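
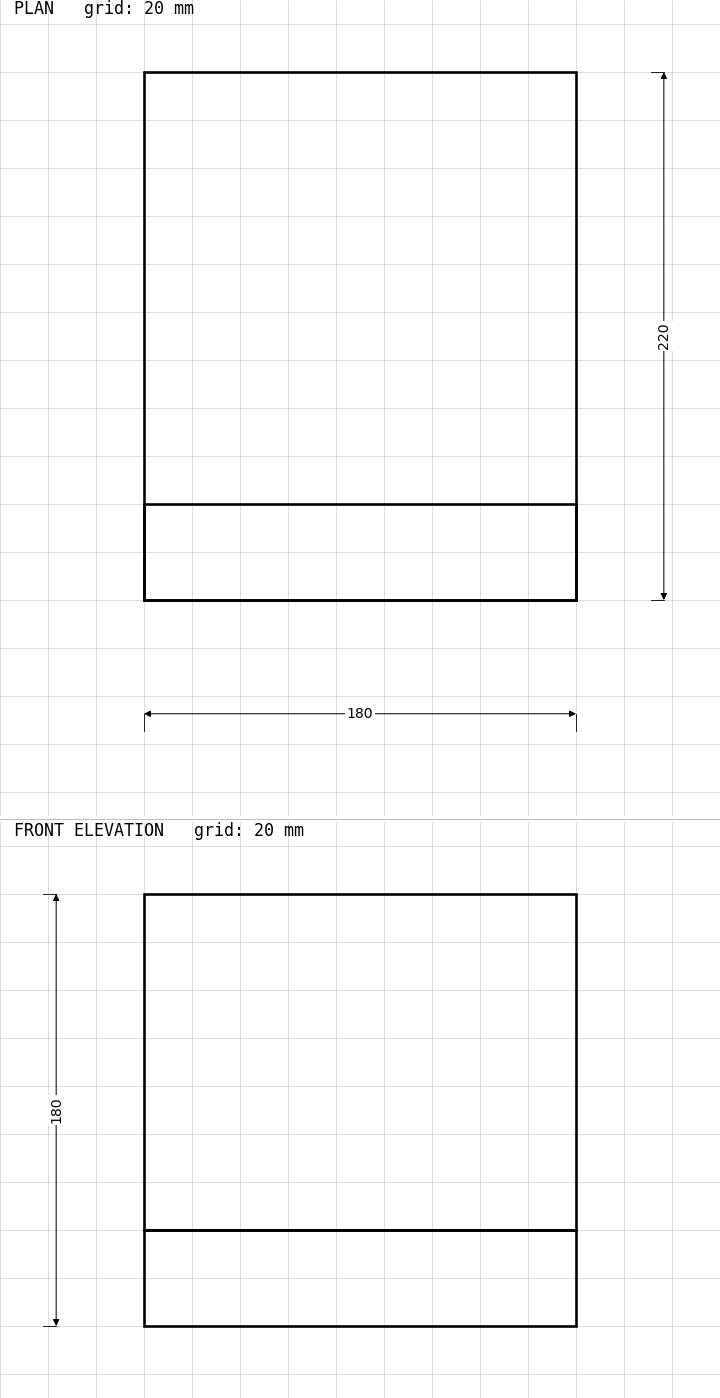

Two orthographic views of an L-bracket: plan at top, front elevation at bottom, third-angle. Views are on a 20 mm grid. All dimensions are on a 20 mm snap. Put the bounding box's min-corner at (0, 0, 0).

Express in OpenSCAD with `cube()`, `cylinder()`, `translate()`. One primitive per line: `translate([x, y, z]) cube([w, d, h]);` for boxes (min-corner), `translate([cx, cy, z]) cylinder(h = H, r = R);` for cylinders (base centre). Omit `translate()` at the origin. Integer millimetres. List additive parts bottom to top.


cube([180, 220, 40]);
translate([0, 0, 40]) cube([180, 40, 140]);


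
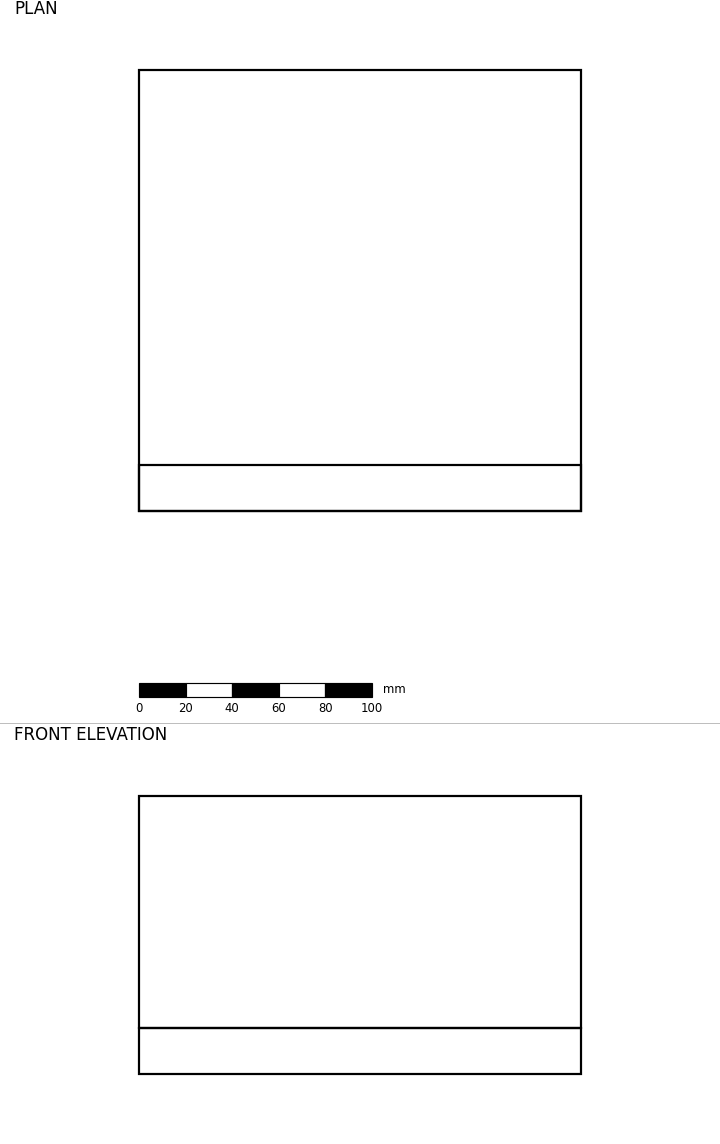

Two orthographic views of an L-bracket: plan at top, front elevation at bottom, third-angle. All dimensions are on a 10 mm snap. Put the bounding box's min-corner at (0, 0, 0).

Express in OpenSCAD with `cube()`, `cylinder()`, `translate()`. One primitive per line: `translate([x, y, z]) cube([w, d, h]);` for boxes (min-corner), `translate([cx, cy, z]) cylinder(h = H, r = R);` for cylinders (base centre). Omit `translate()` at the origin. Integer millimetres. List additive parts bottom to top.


cube([190, 190, 20]);
translate([0, 0, 20]) cube([190, 20, 100]);


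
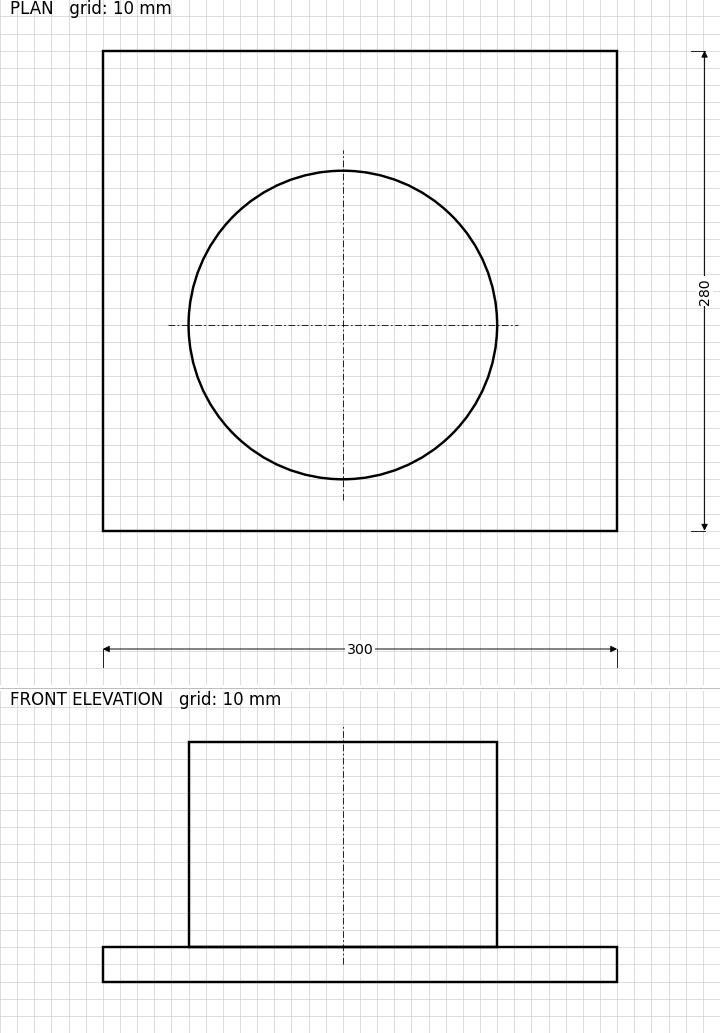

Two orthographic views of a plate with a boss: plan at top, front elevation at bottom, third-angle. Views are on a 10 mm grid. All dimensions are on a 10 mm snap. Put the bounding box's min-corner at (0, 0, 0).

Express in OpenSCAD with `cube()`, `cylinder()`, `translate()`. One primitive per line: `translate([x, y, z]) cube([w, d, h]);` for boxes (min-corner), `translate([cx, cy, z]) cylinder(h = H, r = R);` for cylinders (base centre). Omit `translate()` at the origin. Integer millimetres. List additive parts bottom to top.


cube([300, 280, 20]);
translate([140, 120, 20]) cylinder(h = 120, r = 90);


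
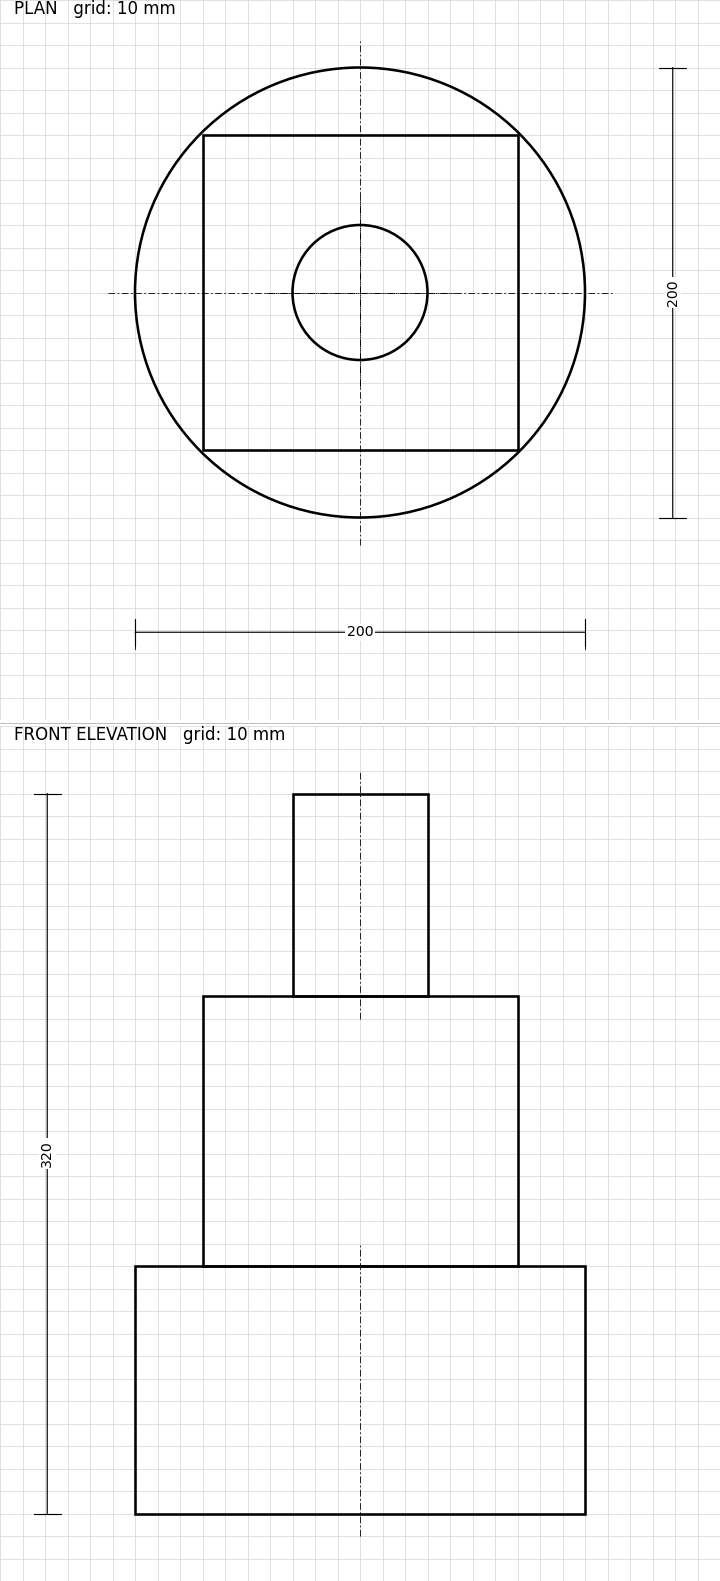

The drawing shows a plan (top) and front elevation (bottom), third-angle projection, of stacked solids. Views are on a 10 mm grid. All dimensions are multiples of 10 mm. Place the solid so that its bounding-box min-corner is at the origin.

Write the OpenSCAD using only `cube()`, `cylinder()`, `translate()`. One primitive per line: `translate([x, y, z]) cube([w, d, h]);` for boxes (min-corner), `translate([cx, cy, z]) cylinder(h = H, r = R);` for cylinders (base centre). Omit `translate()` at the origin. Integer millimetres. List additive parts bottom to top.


translate([100, 100, 0]) cylinder(h = 110, r = 100);
translate([30, 30, 110]) cube([140, 140, 120]);
translate([100, 100, 230]) cylinder(h = 90, r = 30);


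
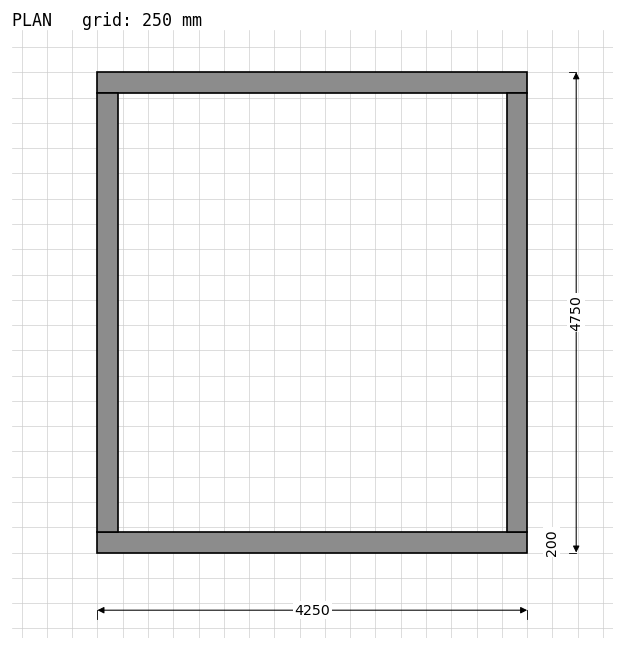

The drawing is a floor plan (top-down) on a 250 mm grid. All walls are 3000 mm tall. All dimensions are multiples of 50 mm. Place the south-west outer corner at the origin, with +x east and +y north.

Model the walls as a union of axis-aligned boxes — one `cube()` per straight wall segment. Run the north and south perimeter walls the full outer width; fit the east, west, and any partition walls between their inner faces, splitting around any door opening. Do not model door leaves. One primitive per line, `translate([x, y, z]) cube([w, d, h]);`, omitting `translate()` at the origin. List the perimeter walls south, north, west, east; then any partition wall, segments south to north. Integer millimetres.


cube([4250, 200, 3000]);
translate([0, 4550, 0]) cube([4250, 200, 3000]);
translate([0, 200, 0]) cube([200, 4350, 3000]);
translate([4050, 200, 0]) cube([200, 4350, 3000]);


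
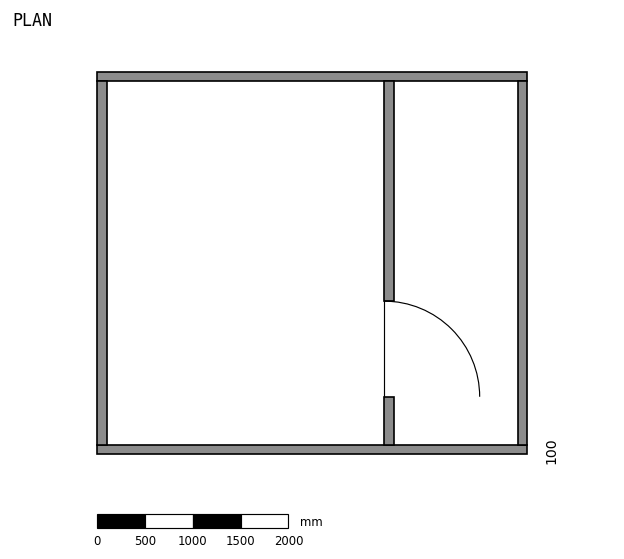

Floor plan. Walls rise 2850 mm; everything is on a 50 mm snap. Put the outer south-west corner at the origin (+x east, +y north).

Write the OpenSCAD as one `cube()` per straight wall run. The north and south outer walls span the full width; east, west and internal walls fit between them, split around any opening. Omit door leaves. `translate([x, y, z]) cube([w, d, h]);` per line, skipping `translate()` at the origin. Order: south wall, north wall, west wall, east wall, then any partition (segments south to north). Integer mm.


cube([4500, 100, 2850]);
translate([0, 3900, 0]) cube([4500, 100, 2850]);
translate([0, 100, 0]) cube([100, 3800, 2850]);
translate([4400, 100, 0]) cube([100, 3800, 2850]);
translate([3000, 100, 0]) cube([100, 500, 2850]);
translate([3000, 1600, 0]) cube([100, 2300, 2850]);


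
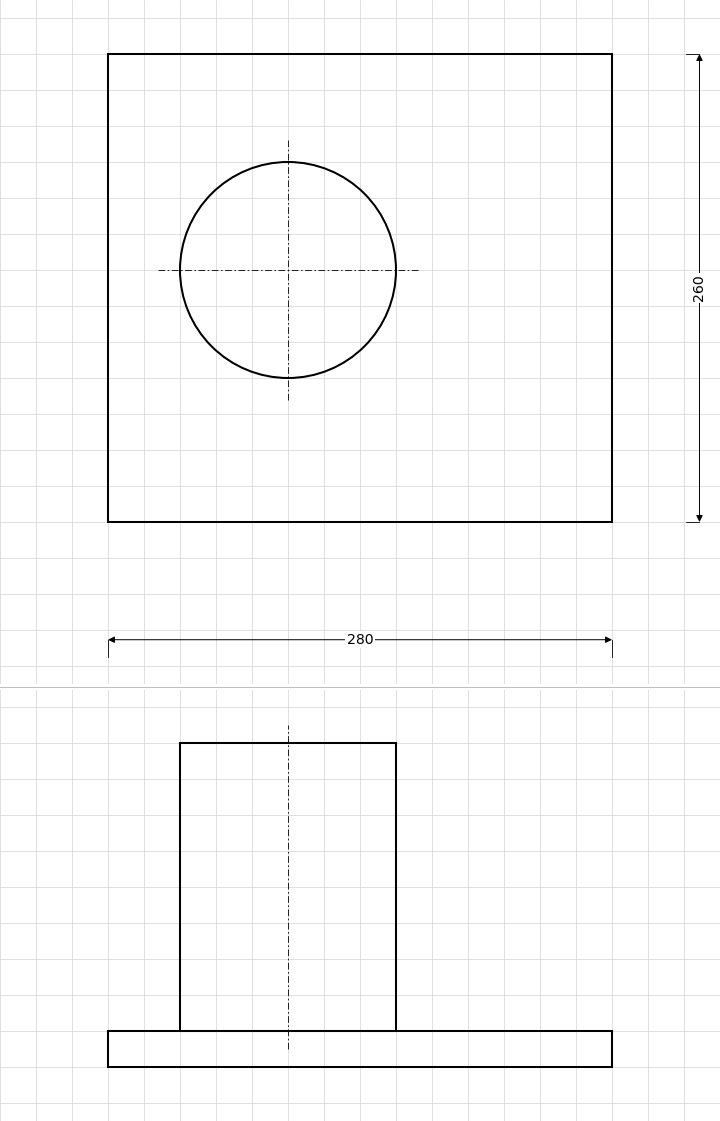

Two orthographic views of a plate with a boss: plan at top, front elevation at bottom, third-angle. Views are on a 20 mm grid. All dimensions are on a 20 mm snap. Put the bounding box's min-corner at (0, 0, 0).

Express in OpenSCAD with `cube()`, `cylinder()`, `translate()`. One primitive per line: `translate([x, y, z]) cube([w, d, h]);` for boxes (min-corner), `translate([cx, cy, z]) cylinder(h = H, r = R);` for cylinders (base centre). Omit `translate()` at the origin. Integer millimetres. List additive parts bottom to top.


cube([280, 260, 20]);
translate([100, 140, 20]) cylinder(h = 160, r = 60);


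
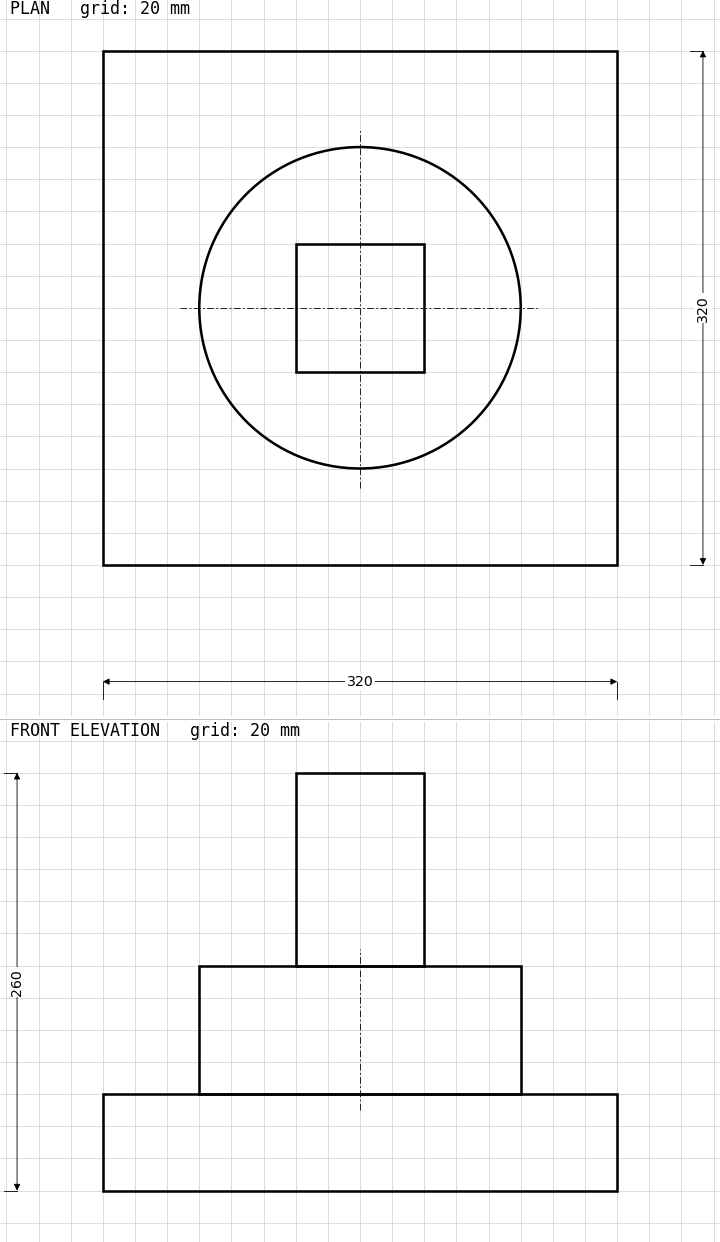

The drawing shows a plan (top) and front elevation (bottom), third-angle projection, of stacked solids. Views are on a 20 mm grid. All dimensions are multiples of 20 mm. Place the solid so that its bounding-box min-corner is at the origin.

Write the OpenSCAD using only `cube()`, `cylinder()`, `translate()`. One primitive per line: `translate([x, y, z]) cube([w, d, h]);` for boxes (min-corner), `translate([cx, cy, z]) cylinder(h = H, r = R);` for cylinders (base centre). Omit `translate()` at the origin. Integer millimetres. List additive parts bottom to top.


cube([320, 320, 60]);
translate([160, 160, 60]) cylinder(h = 80, r = 100);
translate([120, 120, 140]) cube([80, 80, 120]);


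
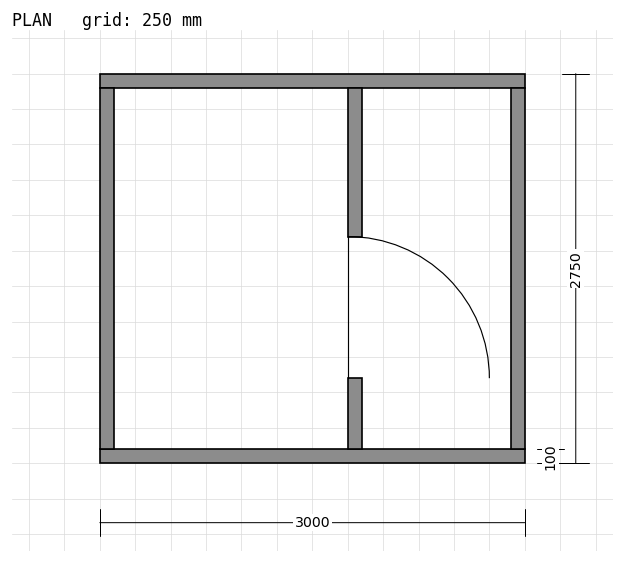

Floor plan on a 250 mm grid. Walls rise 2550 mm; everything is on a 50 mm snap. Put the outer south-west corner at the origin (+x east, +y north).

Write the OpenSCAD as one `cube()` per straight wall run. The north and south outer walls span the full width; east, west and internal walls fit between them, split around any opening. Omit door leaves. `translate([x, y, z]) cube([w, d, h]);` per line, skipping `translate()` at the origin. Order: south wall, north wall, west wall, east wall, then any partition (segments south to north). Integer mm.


cube([3000, 100, 2550]);
translate([0, 2650, 0]) cube([3000, 100, 2550]);
translate([0, 100, 0]) cube([100, 2550, 2550]);
translate([2900, 100, 0]) cube([100, 2550, 2550]);
translate([1750, 100, 0]) cube([100, 500, 2550]);
translate([1750, 1600, 0]) cube([100, 1050, 2550]);


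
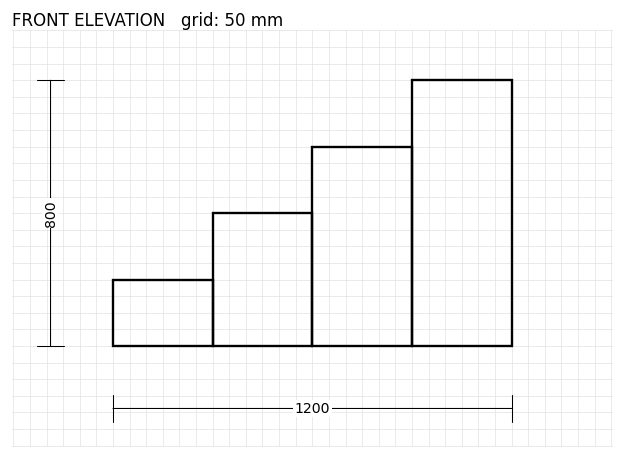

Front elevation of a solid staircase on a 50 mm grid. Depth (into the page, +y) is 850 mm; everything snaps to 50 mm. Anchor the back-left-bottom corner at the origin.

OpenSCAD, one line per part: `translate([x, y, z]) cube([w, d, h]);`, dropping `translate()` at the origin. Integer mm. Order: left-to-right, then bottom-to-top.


cube([300, 850, 200]);
translate([300, 0, 0]) cube([300, 850, 400]);
translate([600, 0, 0]) cube([300, 850, 600]);
translate([900, 0, 0]) cube([300, 850, 800]);


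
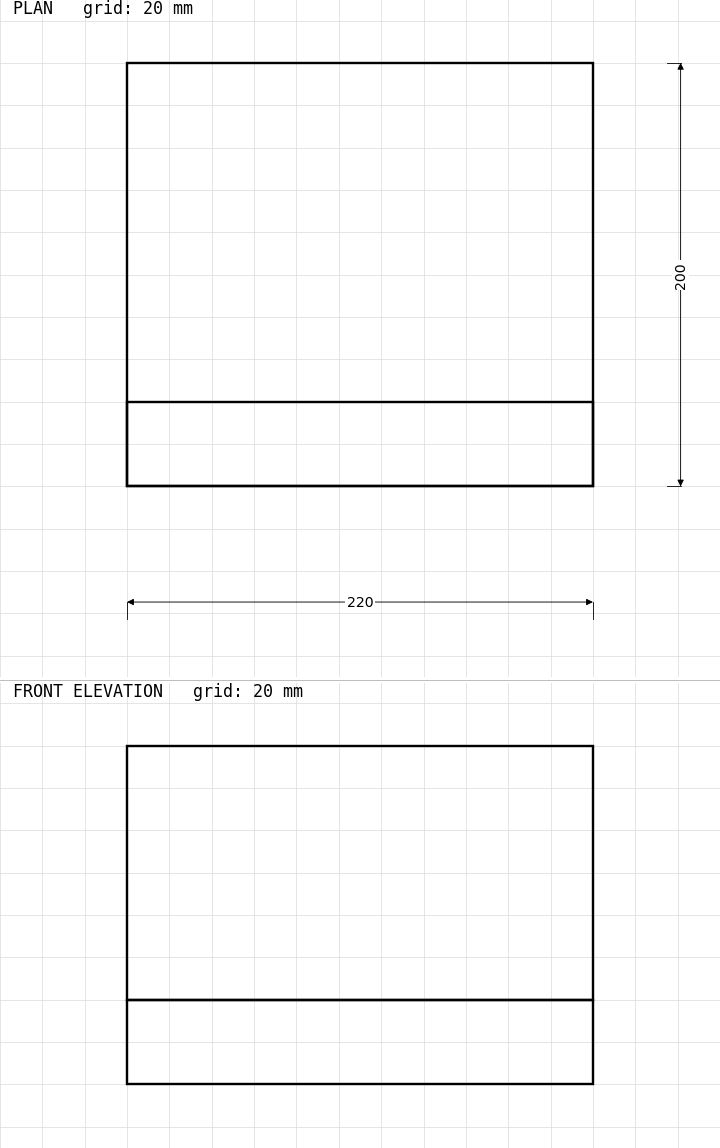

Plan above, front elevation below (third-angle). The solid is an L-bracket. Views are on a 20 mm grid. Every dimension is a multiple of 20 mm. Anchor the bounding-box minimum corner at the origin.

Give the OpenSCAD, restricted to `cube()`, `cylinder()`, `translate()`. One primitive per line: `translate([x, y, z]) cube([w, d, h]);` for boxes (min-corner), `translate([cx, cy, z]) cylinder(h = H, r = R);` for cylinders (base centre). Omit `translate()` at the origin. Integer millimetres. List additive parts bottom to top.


cube([220, 200, 40]);
translate([0, 0, 40]) cube([220, 40, 120]);


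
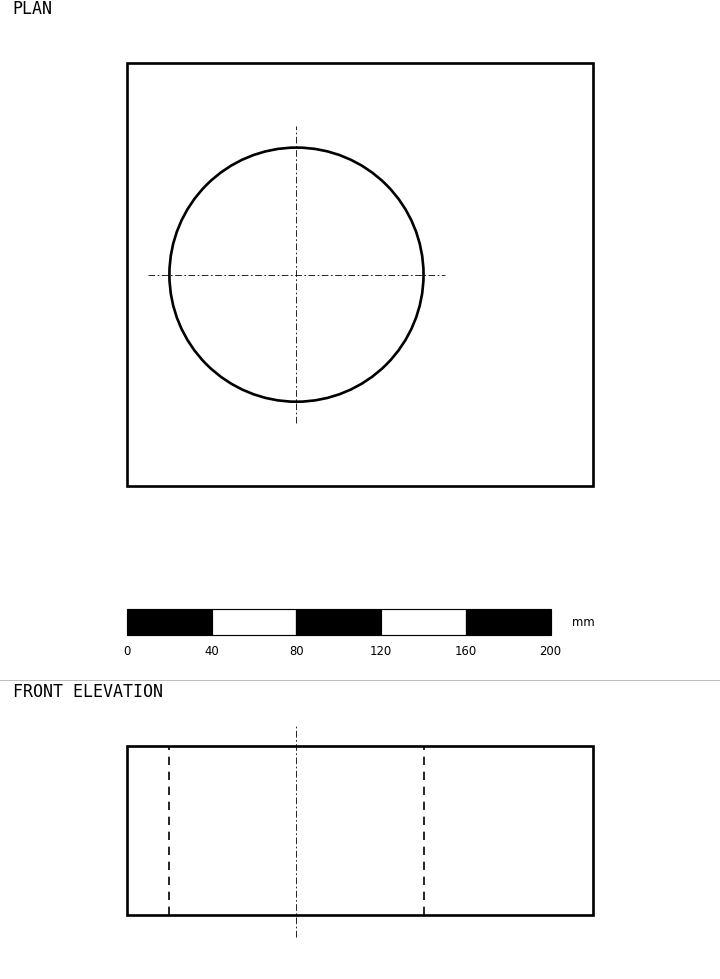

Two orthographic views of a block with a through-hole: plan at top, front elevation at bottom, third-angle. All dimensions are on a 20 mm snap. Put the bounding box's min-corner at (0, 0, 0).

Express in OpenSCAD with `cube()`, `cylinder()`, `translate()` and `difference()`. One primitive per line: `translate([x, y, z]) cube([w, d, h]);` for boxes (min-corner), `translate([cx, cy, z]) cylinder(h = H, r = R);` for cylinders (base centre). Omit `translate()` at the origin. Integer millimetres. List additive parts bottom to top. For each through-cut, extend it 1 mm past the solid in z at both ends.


difference() {
  cube([220, 200, 80]);
  translate([80, 100, -1]) cylinder(h = 82, r = 60);
}


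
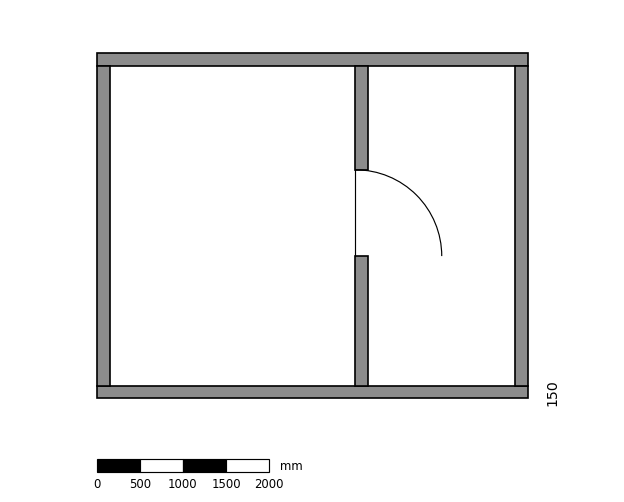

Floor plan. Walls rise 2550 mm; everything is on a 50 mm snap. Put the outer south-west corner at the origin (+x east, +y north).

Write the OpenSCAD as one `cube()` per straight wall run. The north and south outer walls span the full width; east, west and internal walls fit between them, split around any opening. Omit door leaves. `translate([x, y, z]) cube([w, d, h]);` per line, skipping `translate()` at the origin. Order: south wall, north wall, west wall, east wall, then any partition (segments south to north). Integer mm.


cube([5000, 150, 2550]);
translate([0, 3850, 0]) cube([5000, 150, 2550]);
translate([0, 150, 0]) cube([150, 3700, 2550]);
translate([4850, 150, 0]) cube([150, 3700, 2550]);
translate([3000, 150, 0]) cube([150, 1500, 2550]);
translate([3000, 2650, 0]) cube([150, 1200, 2550]);


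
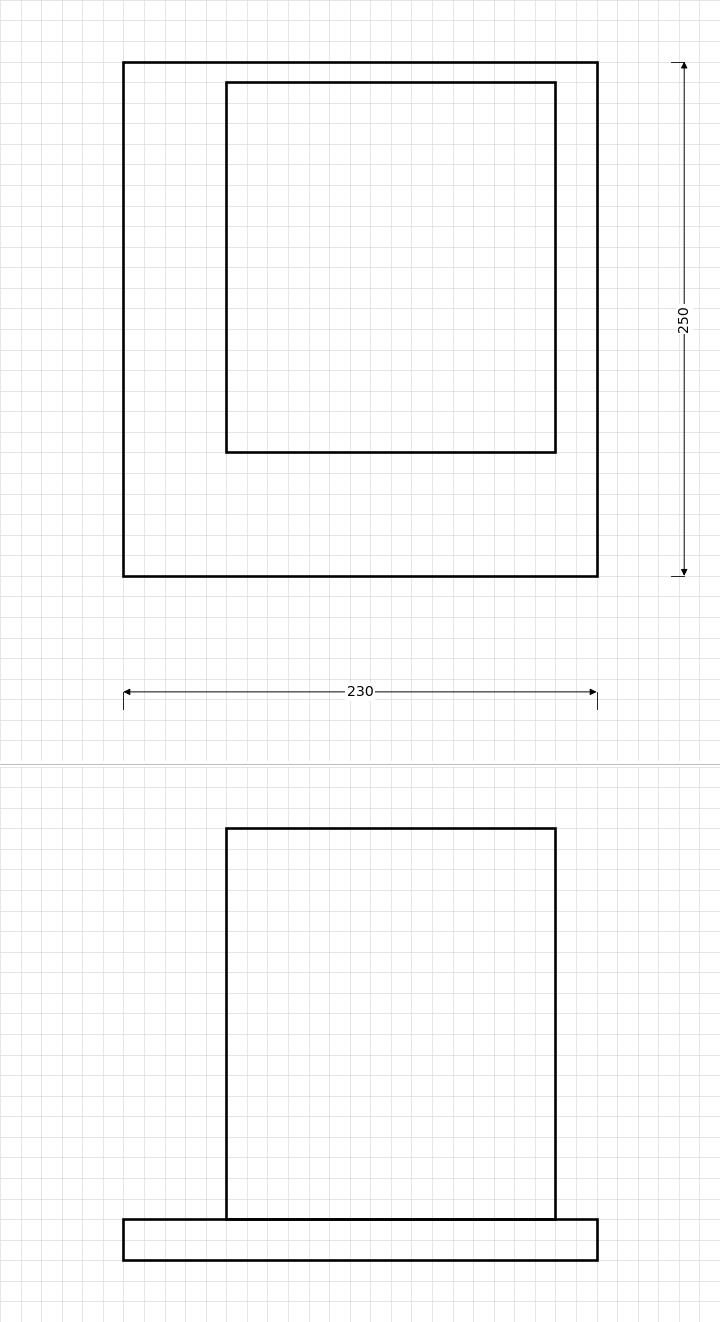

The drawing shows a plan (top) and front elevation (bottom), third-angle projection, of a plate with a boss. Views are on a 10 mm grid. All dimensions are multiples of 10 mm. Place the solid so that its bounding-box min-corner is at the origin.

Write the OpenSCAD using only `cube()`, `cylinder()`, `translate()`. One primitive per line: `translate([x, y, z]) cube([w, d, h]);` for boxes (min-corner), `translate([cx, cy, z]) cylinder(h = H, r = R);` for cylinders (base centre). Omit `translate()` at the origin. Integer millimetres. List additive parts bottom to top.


cube([230, 250, 20]);
translate([50, 60, 20]) cube([160, 180, 190]);


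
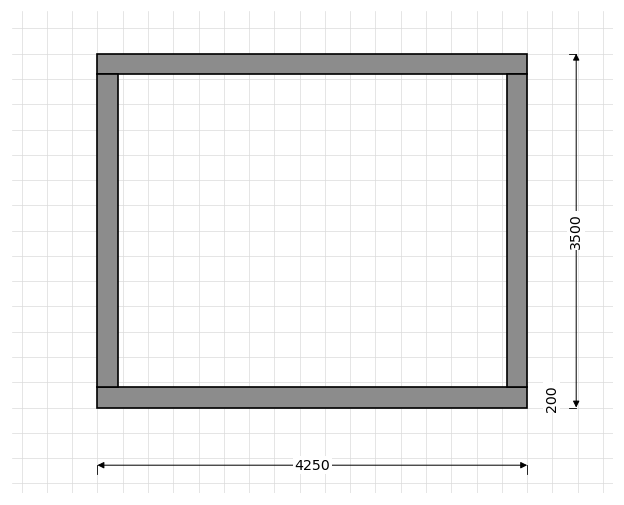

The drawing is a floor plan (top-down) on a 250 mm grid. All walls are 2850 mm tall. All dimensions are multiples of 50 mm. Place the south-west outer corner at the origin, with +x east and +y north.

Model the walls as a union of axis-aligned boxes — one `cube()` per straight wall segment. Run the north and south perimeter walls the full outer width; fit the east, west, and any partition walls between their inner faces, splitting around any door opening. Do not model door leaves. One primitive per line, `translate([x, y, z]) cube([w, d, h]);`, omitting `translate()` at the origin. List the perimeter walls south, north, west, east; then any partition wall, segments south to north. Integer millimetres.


cube([4250, 200, 2850]);
translate([0, 3300, 0]) cube([4250, 200, 2850]);
translate([0, 200, 0]) cube([200, 3100, 2850]);
translate([4050, 200, 0]) cube([200, 3100, 2850]);


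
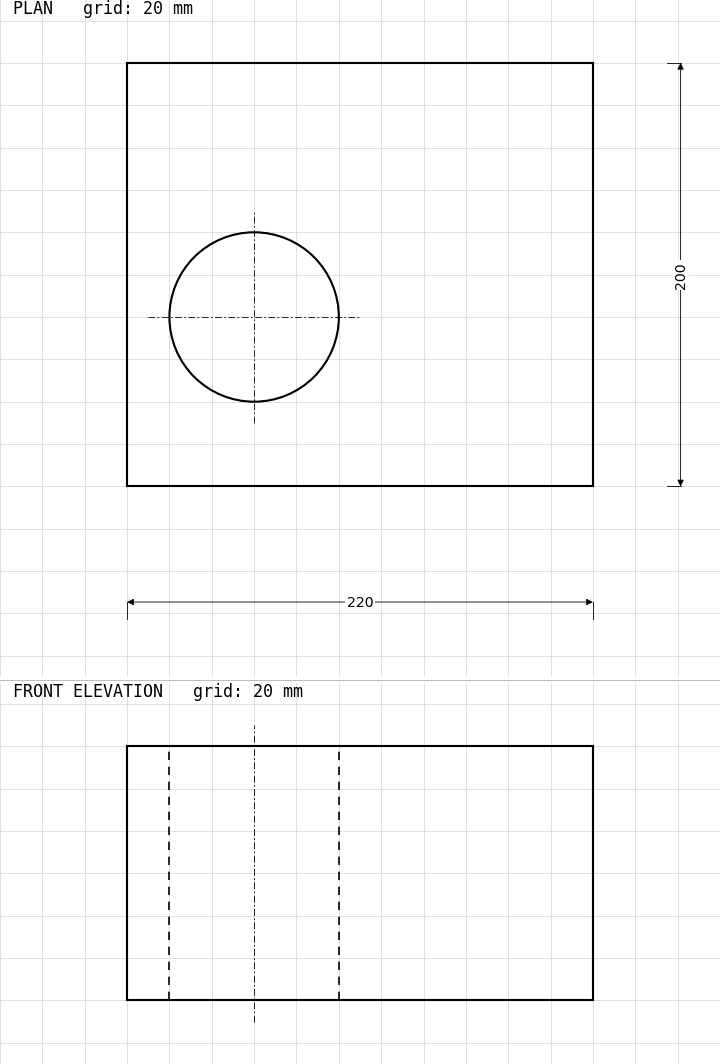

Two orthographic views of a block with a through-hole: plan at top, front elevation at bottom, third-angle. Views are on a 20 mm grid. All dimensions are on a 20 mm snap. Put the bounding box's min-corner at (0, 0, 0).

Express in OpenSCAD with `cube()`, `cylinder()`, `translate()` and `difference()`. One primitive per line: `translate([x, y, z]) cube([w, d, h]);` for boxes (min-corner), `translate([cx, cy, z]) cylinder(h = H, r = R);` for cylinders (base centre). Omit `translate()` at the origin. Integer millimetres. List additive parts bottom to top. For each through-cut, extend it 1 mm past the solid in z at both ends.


difference() {
  cube([220, 200, 120]);
  translate([60, 80, -1]) cylinder(h = 122, r = 40);
}


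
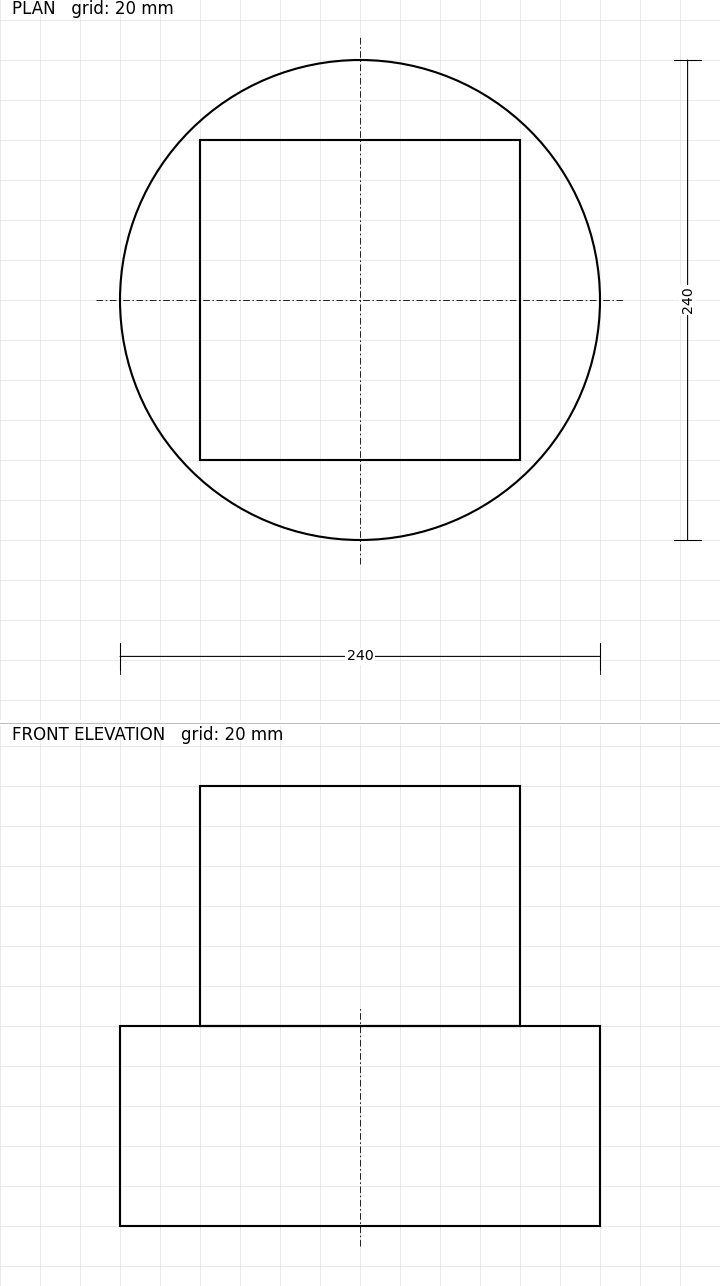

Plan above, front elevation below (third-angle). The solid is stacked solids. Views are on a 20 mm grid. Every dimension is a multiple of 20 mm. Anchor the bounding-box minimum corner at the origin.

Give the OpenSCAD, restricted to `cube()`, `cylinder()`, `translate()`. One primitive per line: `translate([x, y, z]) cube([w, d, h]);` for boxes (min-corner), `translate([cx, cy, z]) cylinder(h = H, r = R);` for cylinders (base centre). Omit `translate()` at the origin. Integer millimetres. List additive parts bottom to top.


translate([120, 120, 0]) cylinder(h = 100, r = 120);
translate([40, 40, 100]) cube([160, 160, 120]);


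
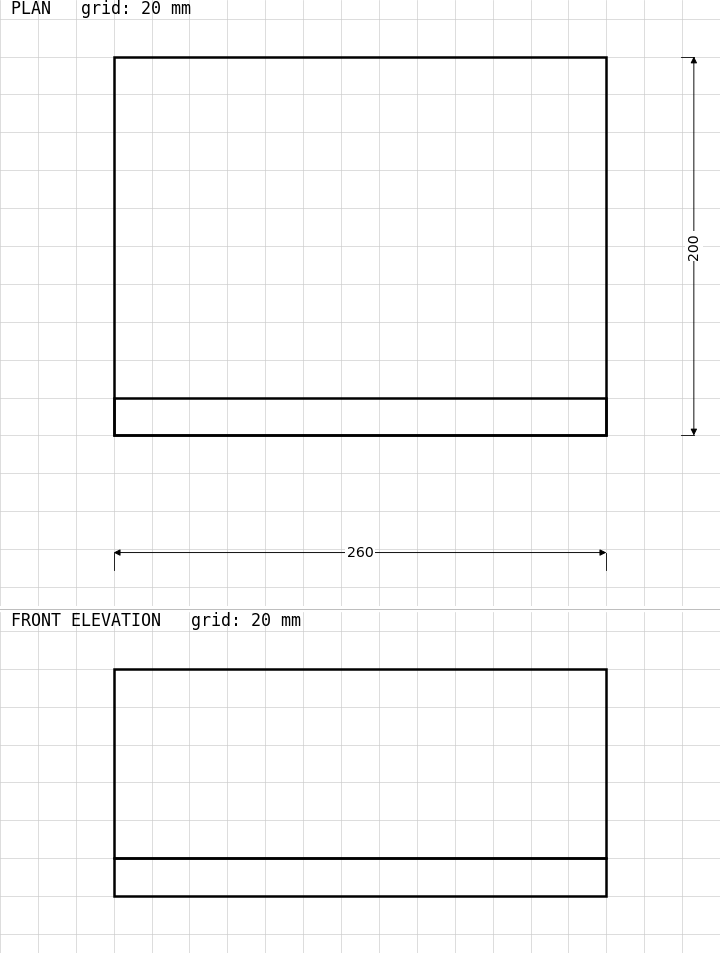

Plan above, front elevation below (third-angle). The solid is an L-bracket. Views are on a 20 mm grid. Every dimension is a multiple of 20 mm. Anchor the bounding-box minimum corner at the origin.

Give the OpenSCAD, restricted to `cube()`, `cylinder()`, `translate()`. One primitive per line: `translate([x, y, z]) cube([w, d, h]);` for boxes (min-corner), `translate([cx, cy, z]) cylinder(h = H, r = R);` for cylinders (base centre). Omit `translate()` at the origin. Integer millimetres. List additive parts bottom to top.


cube([260, 200, 20]);
translate([0, 0, 20]) cube([260, 20, 100]);


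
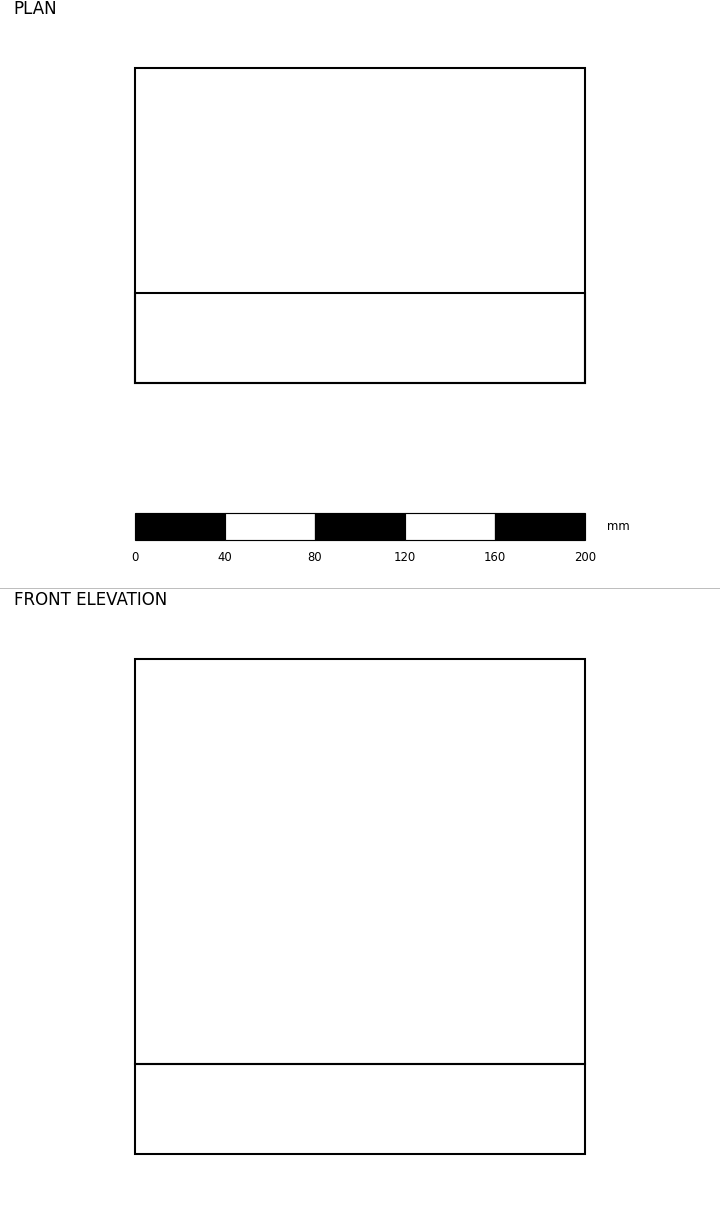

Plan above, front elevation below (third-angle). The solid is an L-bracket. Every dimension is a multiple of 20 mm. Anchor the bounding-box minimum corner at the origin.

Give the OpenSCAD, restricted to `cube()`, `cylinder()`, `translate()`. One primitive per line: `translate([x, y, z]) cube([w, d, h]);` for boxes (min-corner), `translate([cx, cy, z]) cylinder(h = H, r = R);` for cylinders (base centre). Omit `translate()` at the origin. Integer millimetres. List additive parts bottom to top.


cube([200, 140, 40]);
translate([0, 0, 40]) cube([200, 40, 180]);


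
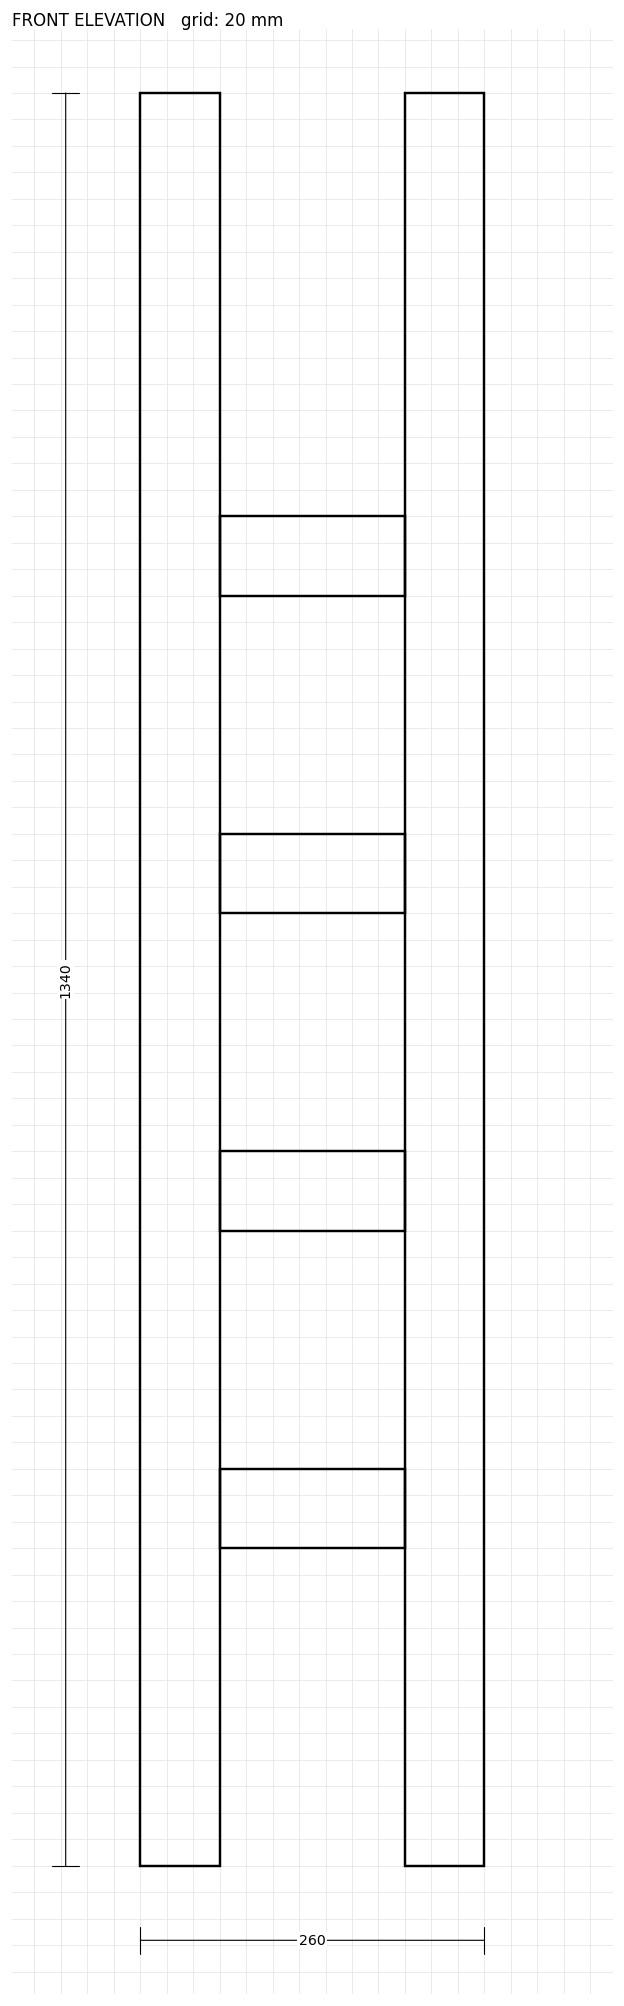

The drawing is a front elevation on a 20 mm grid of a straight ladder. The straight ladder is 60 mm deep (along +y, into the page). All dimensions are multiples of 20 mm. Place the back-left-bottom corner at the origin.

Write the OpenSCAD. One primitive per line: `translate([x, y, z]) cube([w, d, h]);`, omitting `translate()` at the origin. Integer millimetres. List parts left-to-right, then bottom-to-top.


cube([60, 60, 1340]);
translate([60, 0, 240]) cube([140, 60, 60]);
translate([60, 0, 480]) cube([140, 60, 60]);
translate([60, 0, 720]) cube([140, 60, 60]);
translate([60, 0, 960]) cube([140, 60, 60]);
translate([200, 0, 0]) cube([60, 60, 1340]);


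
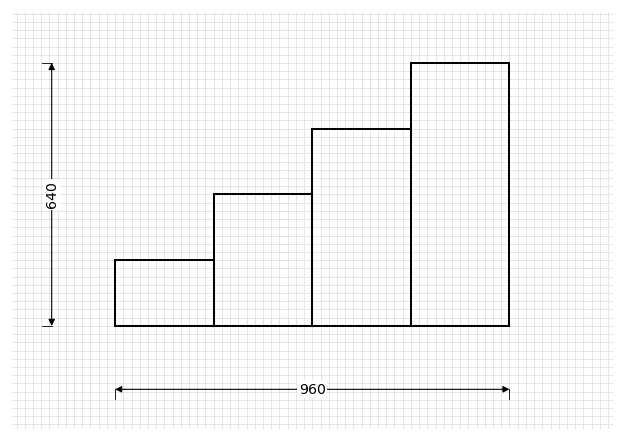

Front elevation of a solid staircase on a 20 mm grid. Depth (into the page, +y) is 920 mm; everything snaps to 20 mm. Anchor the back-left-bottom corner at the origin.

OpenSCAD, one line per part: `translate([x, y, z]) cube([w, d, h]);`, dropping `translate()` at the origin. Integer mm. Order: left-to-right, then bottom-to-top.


cube([240, 920, 160]);
translate([240, 0, 0]) cube([240, 920, 320]);
translate([480, 0, 0]) cube([240, 920, 480]);
translate([720, 0, 0]) cube([240, 920, 640]);


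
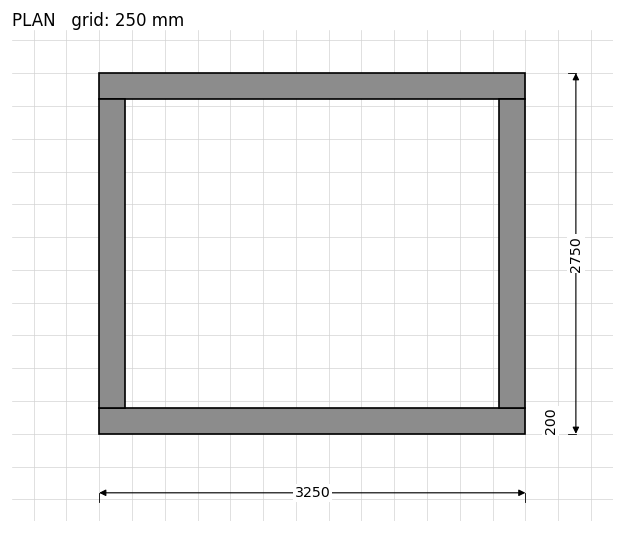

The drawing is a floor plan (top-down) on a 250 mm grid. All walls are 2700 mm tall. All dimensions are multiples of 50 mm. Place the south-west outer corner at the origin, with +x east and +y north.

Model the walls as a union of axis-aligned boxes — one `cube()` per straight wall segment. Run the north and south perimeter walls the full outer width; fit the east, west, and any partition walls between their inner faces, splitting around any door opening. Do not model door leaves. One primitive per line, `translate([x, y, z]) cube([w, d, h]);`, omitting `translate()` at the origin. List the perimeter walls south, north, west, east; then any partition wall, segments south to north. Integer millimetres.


cube([3250, 200, 2700]);
translate([0, 2550, 0]) cube([3250, 200, 2700]);
translate([0, 200, 0]) cube([200, 2350, 2700]);
translate([3050, 200, 0]) cube([200, 2350, 2700]);


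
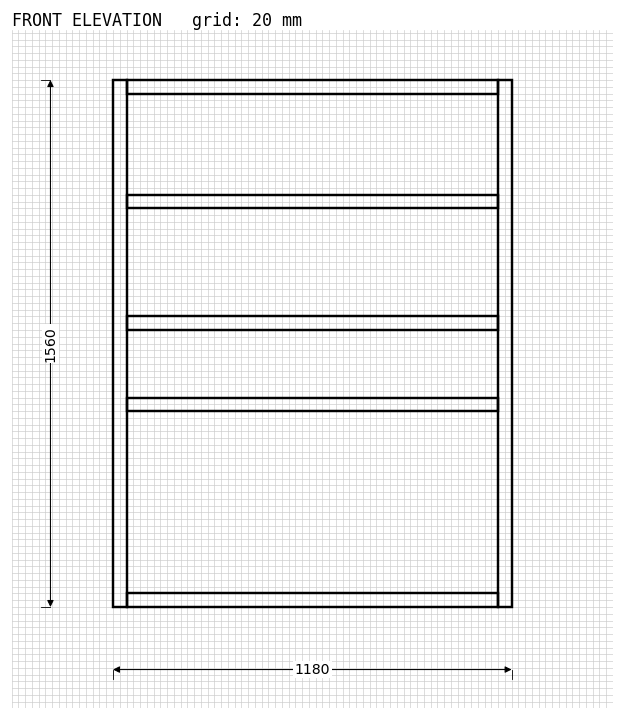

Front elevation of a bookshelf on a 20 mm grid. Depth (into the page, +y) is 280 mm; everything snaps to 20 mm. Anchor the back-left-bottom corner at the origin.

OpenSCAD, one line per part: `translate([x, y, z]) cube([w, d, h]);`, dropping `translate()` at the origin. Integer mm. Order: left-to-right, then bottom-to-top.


cube([40, 280, 1560]);
translate([40, 0, 0]) cube([1100, 280, 40]);
translate([40, 0, 580]) cube([1100, 280, 40]);
translate([40, 0, 820]) cube([1100, 280, 40]);
translate([40, 0, 1180]) cube([1100, 280, 40]);
translate([40, 0, 1520]) cube([1100, 280, 40]);
translate([1140, 0, 0]) cube([40, 280, 1560]);


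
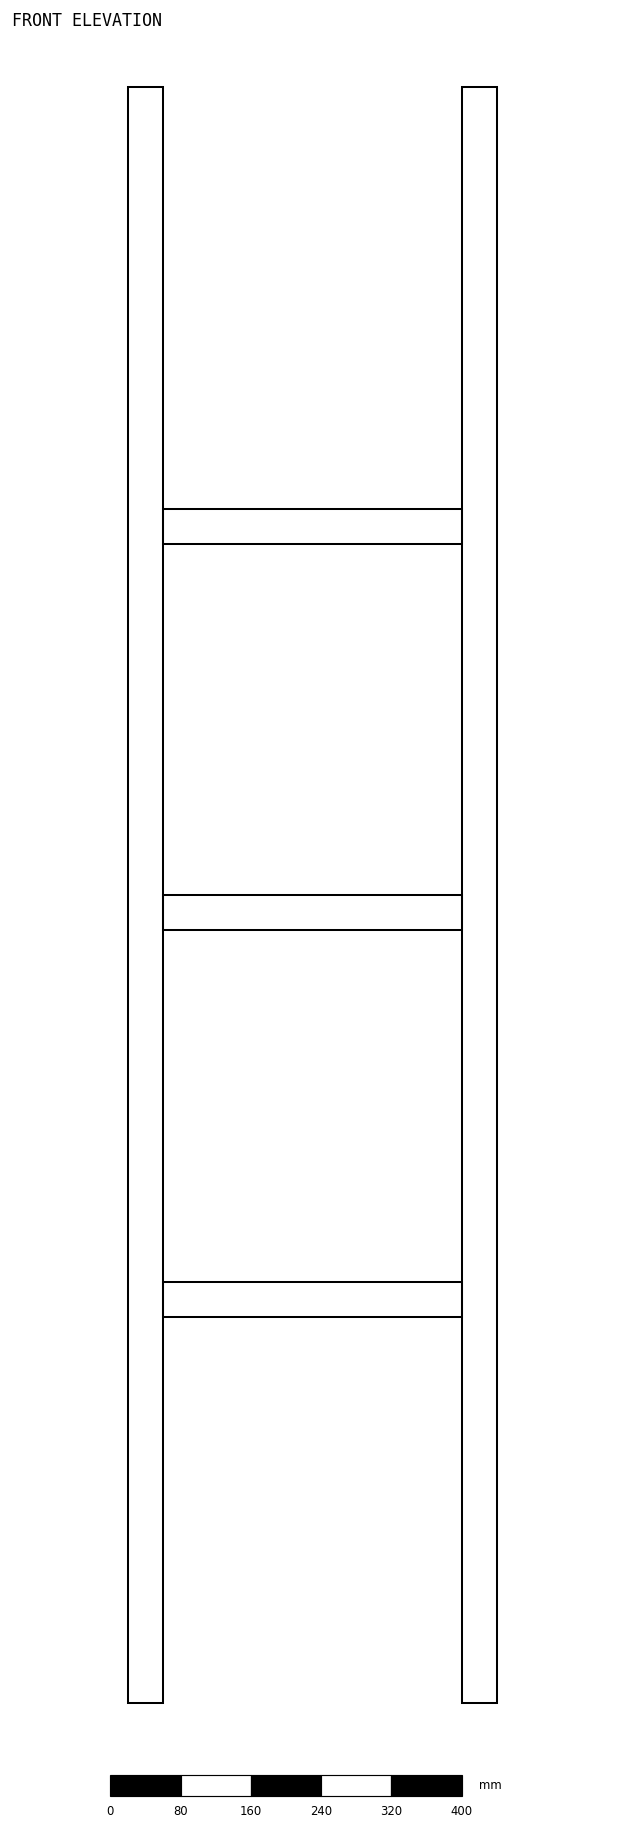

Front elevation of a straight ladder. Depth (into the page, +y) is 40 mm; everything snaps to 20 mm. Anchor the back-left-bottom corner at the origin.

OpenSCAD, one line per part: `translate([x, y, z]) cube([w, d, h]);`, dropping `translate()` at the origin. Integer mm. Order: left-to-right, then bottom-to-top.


cube([40, 40, 1840]);
translate([40, 0, 440]) cube([340, 40, 40]);
translate([40, 0, 880]) cube([340, 40, 40]);
translate([40, 0, 1320]) cube([340, 40, 40]);
translate([380, 0, 0]) cube([40, 40, 1840]);


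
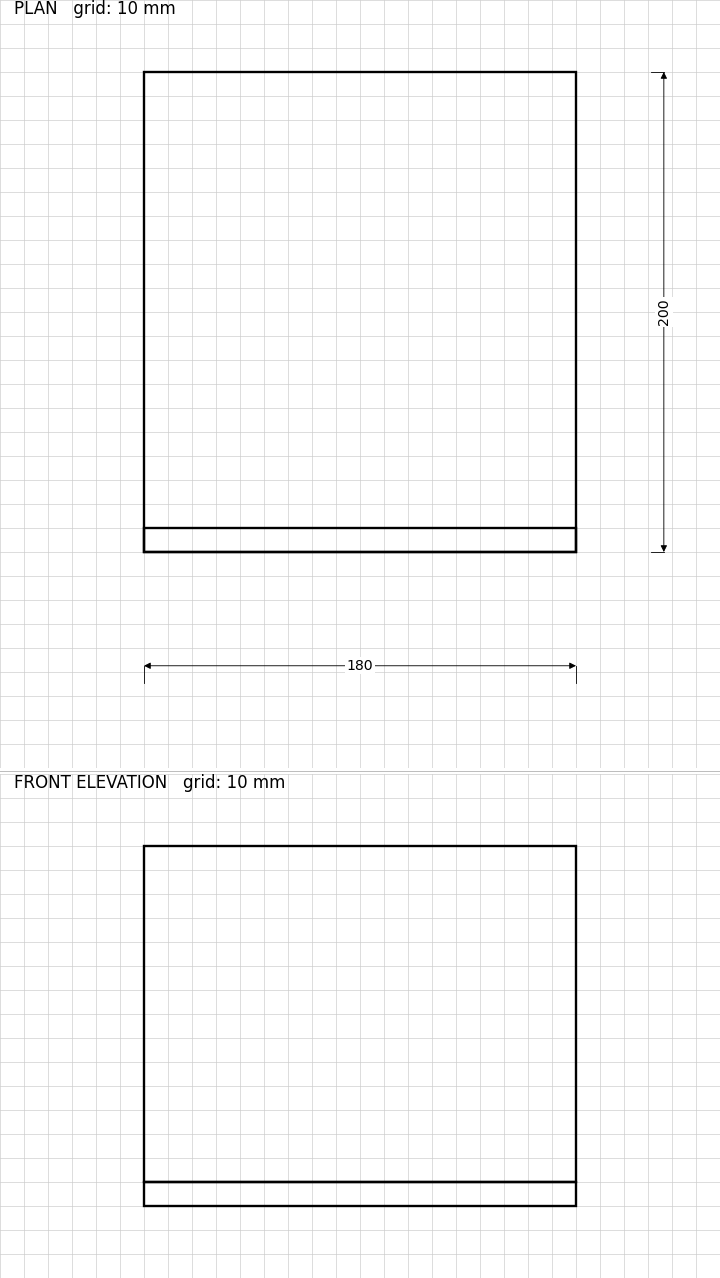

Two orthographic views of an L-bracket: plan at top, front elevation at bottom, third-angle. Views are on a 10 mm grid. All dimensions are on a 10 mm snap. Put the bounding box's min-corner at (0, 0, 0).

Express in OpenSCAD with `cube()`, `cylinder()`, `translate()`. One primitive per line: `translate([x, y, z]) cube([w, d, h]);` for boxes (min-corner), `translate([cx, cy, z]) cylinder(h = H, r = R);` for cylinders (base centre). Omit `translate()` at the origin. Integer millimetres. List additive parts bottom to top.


cube([180, 200, 10]);
translate([0, 0, 10]) cube([180, 10, 140]);


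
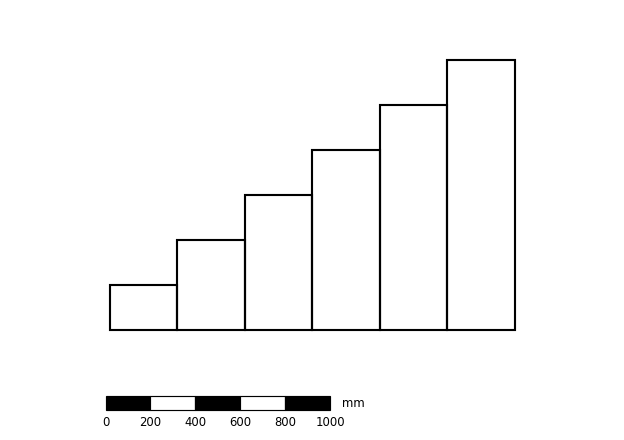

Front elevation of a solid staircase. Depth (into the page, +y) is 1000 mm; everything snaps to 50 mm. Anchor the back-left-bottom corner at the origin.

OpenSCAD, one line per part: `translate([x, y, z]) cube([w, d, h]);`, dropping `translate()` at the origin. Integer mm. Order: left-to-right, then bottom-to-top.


cube([300, 1000, 200]);
translate([300, 0, 0]) cube([300, 1000, 400]);
translate([600, 0, 0]) cube([300, 1000, 600]);
translate([900, 0, 0]) cube([300, 1000, 800]);
translate([1200, 0, 0]) cube([300, 1000, 1000]);
translate([1500, 0, 0]) cube([300, 1000, 1200]);


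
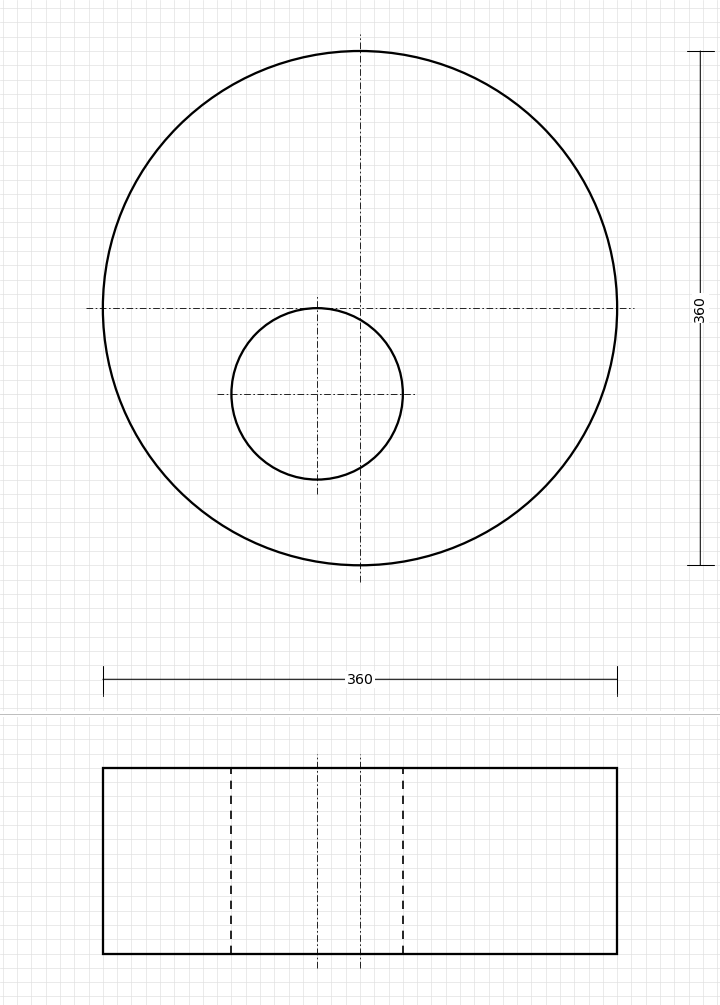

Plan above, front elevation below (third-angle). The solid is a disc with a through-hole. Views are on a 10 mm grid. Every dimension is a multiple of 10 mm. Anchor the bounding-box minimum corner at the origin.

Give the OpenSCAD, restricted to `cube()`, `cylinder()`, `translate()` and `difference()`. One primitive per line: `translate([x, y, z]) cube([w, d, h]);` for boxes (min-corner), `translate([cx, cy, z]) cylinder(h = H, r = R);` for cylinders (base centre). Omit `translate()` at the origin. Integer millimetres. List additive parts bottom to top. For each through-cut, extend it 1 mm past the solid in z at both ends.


difference() {
  translate([180, 180, 0]) cylinder(h = 130, r = 180);
  translate([150, 120, -1]) cylinder(h = 132, r = 60);
}


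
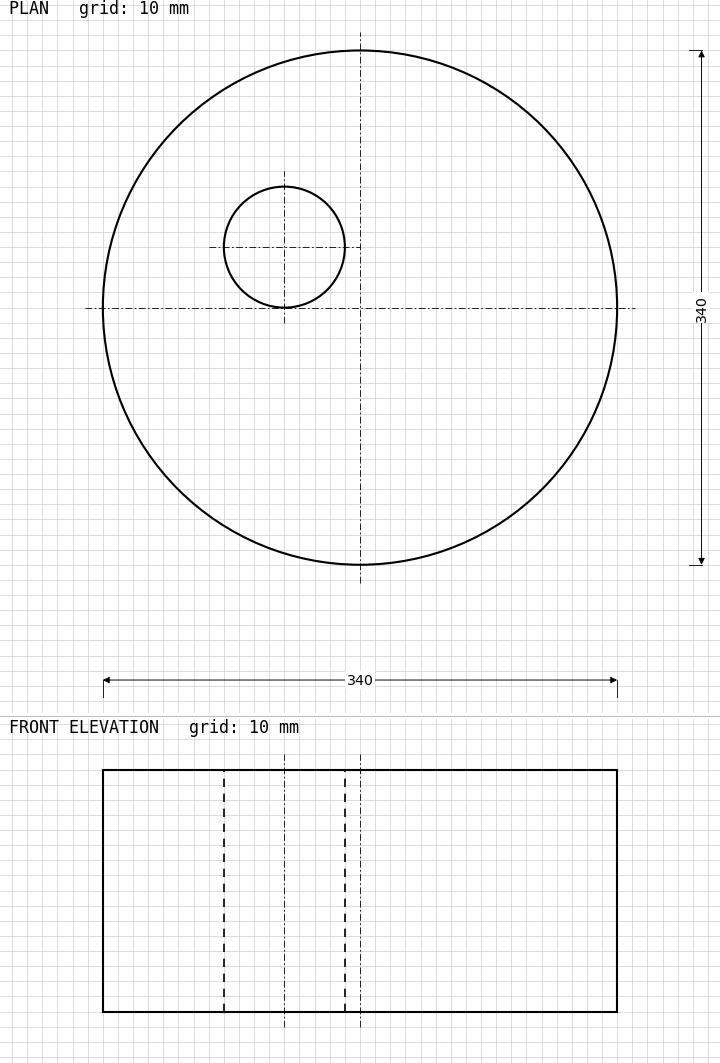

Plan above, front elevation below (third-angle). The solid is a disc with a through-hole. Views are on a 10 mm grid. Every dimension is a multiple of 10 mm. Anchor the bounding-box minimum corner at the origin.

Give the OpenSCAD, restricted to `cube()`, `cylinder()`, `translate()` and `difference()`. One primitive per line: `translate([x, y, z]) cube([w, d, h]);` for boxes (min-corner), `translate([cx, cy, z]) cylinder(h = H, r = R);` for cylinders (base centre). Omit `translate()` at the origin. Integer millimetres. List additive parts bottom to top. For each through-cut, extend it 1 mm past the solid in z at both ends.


difference() {
  translate([170, 170, 0]) cylinder(h = 160, r = 170);
  translate([120, 210, -1]) cylinder(h = 162, r = 40);
}


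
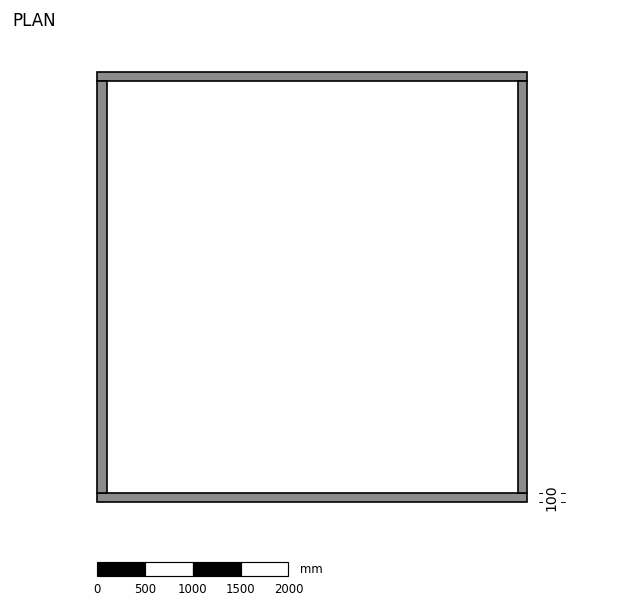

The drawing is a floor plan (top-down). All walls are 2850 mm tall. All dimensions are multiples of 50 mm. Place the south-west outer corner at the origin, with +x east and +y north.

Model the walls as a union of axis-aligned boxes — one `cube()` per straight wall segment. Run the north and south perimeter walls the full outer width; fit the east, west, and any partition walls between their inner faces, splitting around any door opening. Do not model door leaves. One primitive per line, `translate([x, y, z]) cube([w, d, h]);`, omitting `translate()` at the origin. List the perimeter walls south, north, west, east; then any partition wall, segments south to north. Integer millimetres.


cube([4500, 100, 2850]);
translate([0, 4400, 0]) cube([4500, 100, 2850]);
translate([0, 100, 0]) cube([100, 4300, 2850]);
translate([4400, 100, 0]) cube([100, 4300, 2850]);


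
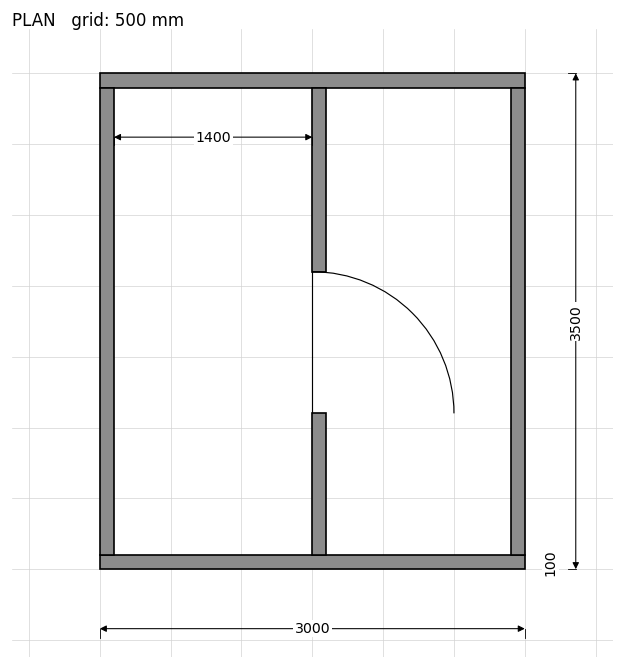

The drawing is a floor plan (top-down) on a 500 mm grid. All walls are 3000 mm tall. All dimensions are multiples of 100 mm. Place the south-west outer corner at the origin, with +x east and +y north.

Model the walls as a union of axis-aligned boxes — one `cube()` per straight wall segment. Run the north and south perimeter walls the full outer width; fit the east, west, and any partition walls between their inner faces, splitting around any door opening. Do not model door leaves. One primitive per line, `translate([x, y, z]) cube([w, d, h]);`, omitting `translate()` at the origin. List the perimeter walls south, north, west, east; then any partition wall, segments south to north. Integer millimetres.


cube([3000, 100, 3000]);
translate([0, 3400, 0]) cube([3000, 100, 3000]);
translate([0, 100, 0]) cube([100, 3300, 3000]);
translate([2900, 100, 0]) cube([100, 3300, 3000]);
translate([1500, 100, 0]) cube([100, 1000, 3000]);
translate([1500, 2100, 0]) cube([100, 1300, 3000]);


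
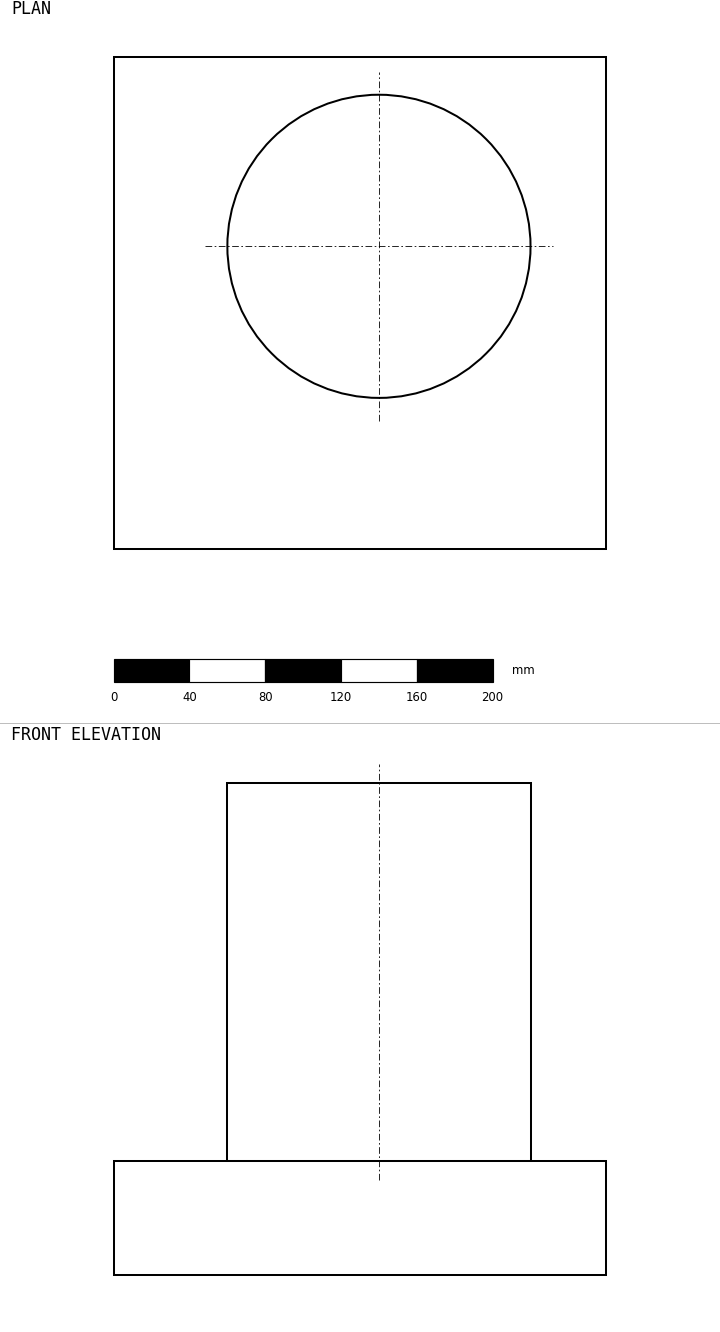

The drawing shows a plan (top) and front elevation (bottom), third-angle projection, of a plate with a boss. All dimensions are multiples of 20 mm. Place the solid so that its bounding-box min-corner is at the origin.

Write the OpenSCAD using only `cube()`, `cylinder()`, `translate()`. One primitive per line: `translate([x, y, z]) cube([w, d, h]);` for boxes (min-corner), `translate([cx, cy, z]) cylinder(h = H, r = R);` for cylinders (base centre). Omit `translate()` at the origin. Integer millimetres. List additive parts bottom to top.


cube([260, 260, 60]);
translate([140, 160, 60]) cylinder(h = 200, r = 80);


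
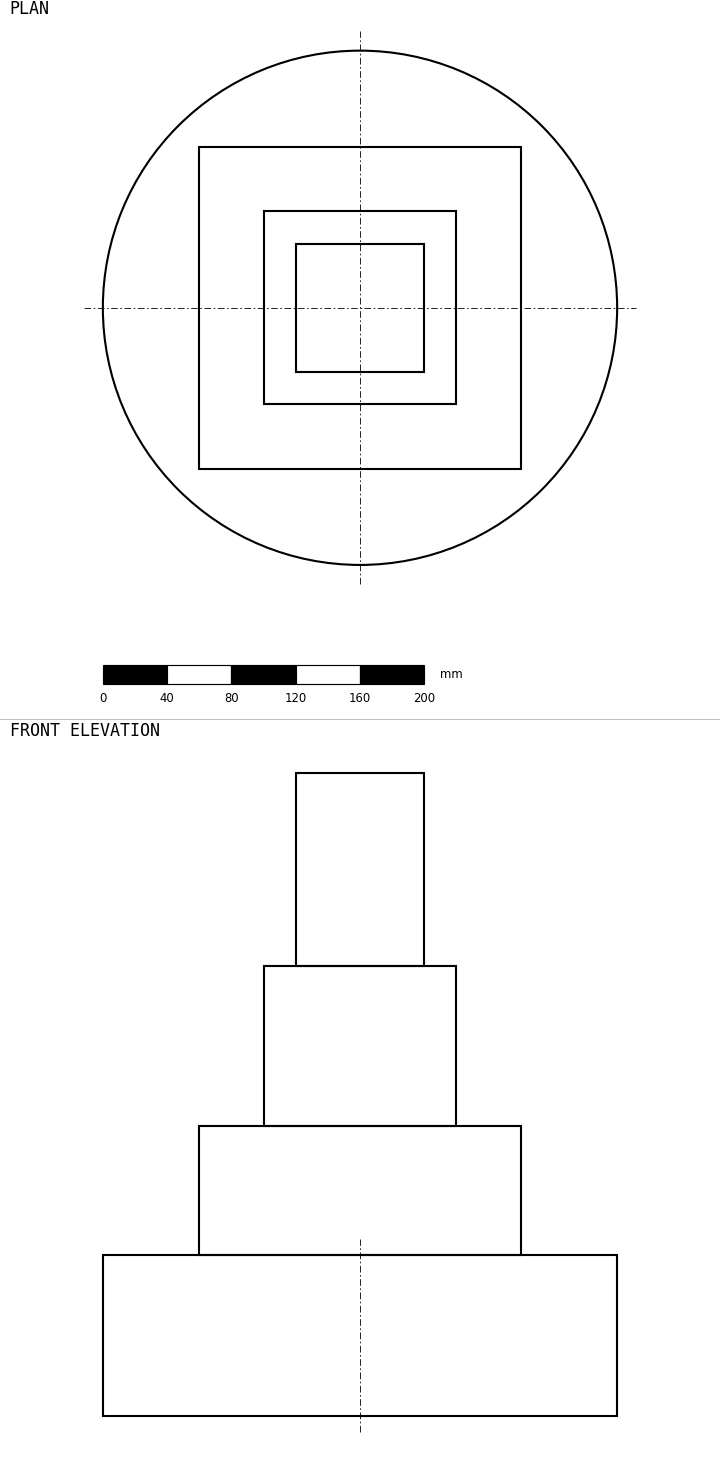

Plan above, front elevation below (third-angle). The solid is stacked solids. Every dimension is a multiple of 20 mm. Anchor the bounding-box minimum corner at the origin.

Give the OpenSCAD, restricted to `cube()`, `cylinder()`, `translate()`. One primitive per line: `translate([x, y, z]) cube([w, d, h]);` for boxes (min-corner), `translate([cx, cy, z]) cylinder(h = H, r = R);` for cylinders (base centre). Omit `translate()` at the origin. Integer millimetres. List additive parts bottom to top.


translate([160, 160, 0]) cylinder(h = 100, r = 160);
translate([60, 60, 100]) cube([200, 200, 80]);
translate([100, 100, 180]) cube([120, 120, 100]);
translate([120, 120, 280]) cube([80, 80, 120]);


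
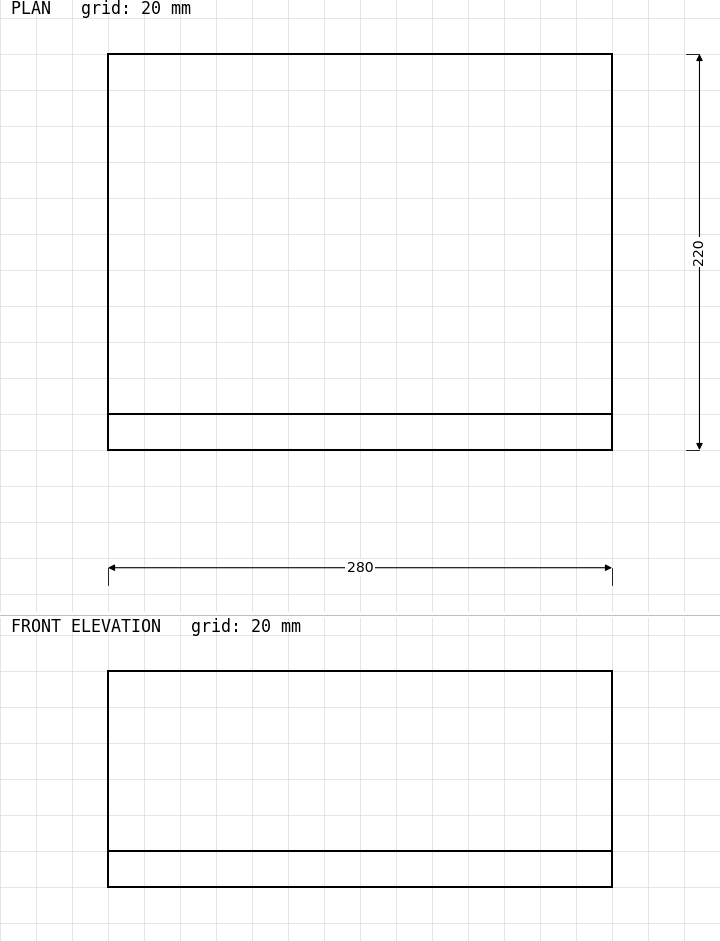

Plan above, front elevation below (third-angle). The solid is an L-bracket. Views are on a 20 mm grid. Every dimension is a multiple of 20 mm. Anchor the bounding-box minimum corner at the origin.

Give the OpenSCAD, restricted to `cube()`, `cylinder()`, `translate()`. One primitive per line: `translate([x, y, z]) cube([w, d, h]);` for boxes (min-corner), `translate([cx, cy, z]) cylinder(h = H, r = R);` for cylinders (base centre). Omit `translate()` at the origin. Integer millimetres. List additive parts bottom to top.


cube([280, 220, 20]);
translate([0, 0, 20]) cube([280, 20, 100]);
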